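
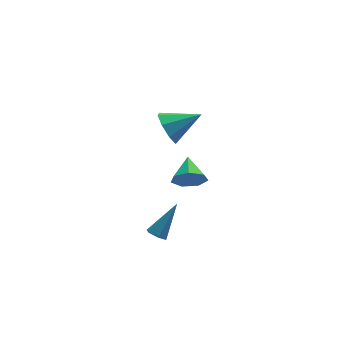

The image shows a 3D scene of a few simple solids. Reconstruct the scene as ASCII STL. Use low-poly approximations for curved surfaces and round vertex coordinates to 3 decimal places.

solid 
facet normal -0.579 -0.343 -0.739
outer loop
vertex -3.044 -0.034 -4.494
vertex -3.425 0.359 -4.378
vertex -3.017 0.465 -4.747
endloop
endfacet
facet normal 0.925 -0.211 -0.317
outer loop
vertex -3.044 -0.034 -4.494
vertex -3.017 0.465 -4.747
vertex -2.235 1.061 -2.862
endloop
endfacet
facet normal -0.580 -0.341 -0.740
outer loop
vertex -3.017 0.465 -4.747
vertex -3.425 0.359 -4.378
vertex -3.398 0.859 -4.63
endloop
endfacet
facet normal 0.570 0.686 -0.453
outer loop
vertex -3.017 0.465 -4.747
vertex -3.398 0.859 -4.63
vertex -2.235 1.061 -2.862
endloop
endfacet
facet normal -0.580 -0.341 -0.740
outer loop
vertex -3.398 0.859 -4.63
vertex -3.425 0.359 -4.378
vertex -3.806 0.753 -4.261
endloop
endfacet
facet normal -0.222 0.974 0.035
outer loop
vertex -3.398 0.859 -4.63
vertex -3.806 0.753 -4.261
vertex -2.235 1.061 -2.862
endloop
endfacet
facet normal -0.580 -0.342 -0.739
outer loop
vertex -3.806 0.753 -4.261
vertex -3.425 0.359 -4.378
vertex -3.833 0.254 -4.009
endloop
endfacet
facet normal -0.658 0.368 0.658
outer loop
vertex -3.806 0.753 -4.261
vertex -3.833 0.254 -4.009
vertex -2.235 1.061 -2.862
endloop
endfacet
facet normal -0.580 -0.343 -0.739
outer loop
vertex -3.833 0.254 -4.009
vertex -3.425 0.359 -4.378
vertex -3.452 -0.14 -4.125
endloop
endfacet
facet normal -0.303 -0.527 0.794
outer loop
vertex -3.833 0.254 -4.009
vertex -3.452 -0.14 -4.125
vertex -2.235 1.061 -2.862
endloop
endfacet
facet normal -0.579 -0.343 -0.739
outer loop
vertex -3.452 -0.14 -4.125
vertex -3.425 0.359 -4.378
vertex -3.044 -0.034 -4.494
endloop
endfacet
facet normal 0.489 -0.817 0.306
outer loop
vertex -3.452 -0.14 -4.125
vertex -3.044 -0.034 -4.494
vertex -2.235 1.061 -2.862
endloop
endfacet
facet normal -0.897 0.065 -0.438
outer loop
vertex -2.145 2.191 1.661
vertex -2.547 1.658 2.405
vertex -2.394 2.631 2.236
endloop
endfacet
facet normal 0.676 0.696 -0.240
outer loop
vertex -2.145 2.191 1.661
vertex -2.394 2.631 2.236
vertex -0.933 1.542 3.195
endloop
endfacet
facet normal -0.896 0.065 -0.438
outer loop
vertex -2.394 2.631 2.236
vertex -2.547 1.658 2.405
vertex -2.733 2.501 2.91
endloop
endfacet
facet normal 0.393 0.846 0.361
outer loop
vertex -2.394 2.631 2.236
vertex -2.733 2.501 2.91
vertex -0.933 1.542 3.195
endloop
endfacet
facet normal -0.896 0.065 -0.438
outer loop
vertex -2.733 2.501 2.91
vertex -2.547 1.658 2.405
vertex -2.963 1.877 3.288
endloop
endfacet
facet normal 0.119 0.482 0.868
outer loop
vertex -2.733 2.501 2.91
vertex -2.963 1.877 3.288
vertex -0.933 1.542 3.195
endloop
endfacet
facet normal -0.897 0.064 -0.438
outer loop
vertex -2.963 1.877 3.288
vertex -2.547 1.658 2.405
vertex -2.949 1.124 3.149
endloop
endfacet
facet normal 0.015 -0.181 0.983
outer loop
vertex -2.963 1.877 3.288
vertex -2.949 1.124 3.149
vertex -0.933 1.542 3.195
endloop
endfacet
facet normal -0.896 0.063 -0.439
outer loop
vertex -2.949 1.124 3.149
vertex -2.547 1.658 2.405
vertex -2.699 0.684 2.575
endloop
endfacet
facet normal 0.142 -0.755 0.640
outer loop
vertex -2.949 1.124 3.149
vertex -2.699 0.684 2.575
vertex -0.933 1.542 3.195
endloop
endfacet
facet normal -0.897 0.064 -0.437
outer loop
vertex -2.699 0.684 2.575
vertex -2.547 1.658 2.405
vertex -2.361 0.815 1.901
endloop
endfacet
facet normal 0.426 -0.904 0.038
outer loop
vertex -2.699 0.684 2.575
vertex -2.361 0.815 1.901
vertex -0.933 1.542 3.195
endloop
endfacet
facet normal -0.896 0.065 -0.439
outer loop
vertex -2.361 0.815 1.901
vertex -2.547 1.658 2.405
vertex -2.131 1.439 1.523
endloop
endfacet
facet normal 0.699 -0.541 -0.468
outer loop
vertex -2.361 0.815 1.901
vertex -2.131 1.439 1.523
vertex -0.933 1.542 3.195
endloop
endfacet
facet normal -0.896 0.064 -0.439
outer loop
vertex -2.131 1.439 1.523
vertex -2.547 1.658 2.405
vertex -2.145 2.191 1.661
endloop
endfacet
facet normal 0.803 0.122 -0.583
outer loop
vertex -2.131 1.439 1.523
vertex -2.145 2.191 1.661
vertex -0.933 1.542 3.195
endloop
endfacet
facet normal -0.177 -0.903 -0.392
outer loop
vertex -0.63 2.085 -1.84
vertex -1.263 2.463 -2.424
vertex -0.341 2.341 -2.559
endloop
endfacet
facet normal 0.887 0.187 0.423
outer loop
vertex -0.63 2.085 -1.84
vertex -0.341 2.341 -2.559
vertex -0.997 3.817 -1.836
endloop
endfacet
facet normal -0.177 -0.903 -0.392
outer loop
vertex -0.341 2.341 -2.559
vertex -1.263 2.463 -2.424
vertex -0.745 2.688 -3.176
endloop
endfacet
facet normal 0.827 0.496 -0.263
outer loop
vertex -0.341 2.341 -2.559
vertex -0.745 2.688 -3.176
vertex -0.997 3.817 -1.836
endloop
endfacet
facet normal -0.177 -0.903 -0.392
outer loop
vertex -0.745 2.688 -3.176
vertex -1.263 2.463 -2.424
vertex -1.54 2.866 -3.227
endloop
endfacet
facet normal 0.211 0.767 -0.606
outer loop
vertex -0.745 2.688 -3.176
vertex -1.54 2.866 -3.227
vertex -0.997 3.817 -1.836
endloop
endfacet
facet normal -0.177 -0.903 -0.392
outer loop
vertex -1.54 2.866 -3.227
vertex -1.263 2.463 -2.424
vertex -2.126 2.74 -2.673
endloop
endfacet
facet normal -0.499 0.794 -0.348
outer loop
vertex -1.54 2.866 -3.227
vertex -2.126 2.74 -2.673
vertex -0.997 3.817 -1.836
endloop
endfacet
facet normal -0.177 -0.903 -0.392
outer loop
vertex -2.126 2.74 -2.673
vertex -1.263 2.463 -2.424
vertex -2.062 2.406 -1.932
endloop
endfacet
facet normal -0.767 0.557 0.318
outer loop
vertex -2.126 2.74 -2.673
vertex -2.062 2.406 -1.932
vertex -0.997 3.817 -1.836
endloop
endfacet
facet normal -0.177 -0.903 -0.392
outer loop
vertex -2.062 2.406 -1.932
vertex -1.263 2.463 -2.424
vertex -1.396 2.114 -1.561
endloop
endfacet
facet normal -0.392 0.235 0.889
outer loop
vertex -2.062 2.406 -1.932
vertex -1.396 2.114 -1.561
vertex -0.997 3.817 -1.836
endloop
endfacet
facet normal -0.177 -0.903 -0.392
outer loop
vertex -1.396 2.114 -1.561
vertex -1.263 2.463 -2.424
vertex -0.63 2.085 -1.84
endloop
endfacet
facet normal 0.344 0.071 0.936
outer loop
vertex -1.396 2.114 -1.561
vertex -0.63 2.085 -1.84
vertex -0.997 3.817 -1.836
endloop
endfacet

endsolid


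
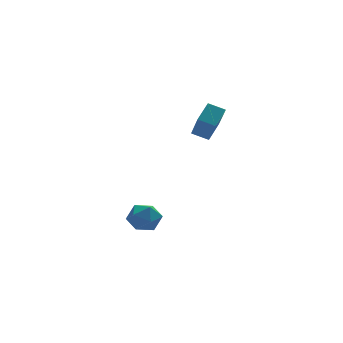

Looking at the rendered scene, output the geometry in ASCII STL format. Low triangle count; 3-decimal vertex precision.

solid 
facet normal 0.106 0.881 0.461
outer loop
vertex -3.709 3.378 -3.905
vertex -4.012 2.971 -3.057
vertex -3.051 2.976 -3.287
endloop
endfacet
facet normal 0.571 0.817 -0.077
outer loop
vertex -3.709 3.378 -3.905
vertex -3.051 2.976 -3.287
vertex -2.969 2.827 -4.26
endloop
endfacet
facet normal 0.202 0.708 -0.677
outer loop
vertex -3.709 3.378 -3.905
vertex -2.969 2.827 -4.26
vertex -3.88 2.731 -4.632
endloop
endfacet
facet normal -0.492 0.704 -0.511
outer loop
vertex -3.709 3.378 -3.905
vertex -3.88 2.731 -4.632
vertex -4.525 2.82 -3.888
endloop
endfacet
facet normal -0.551 0.812 0.193
outer loop
vertex -3.709 3.378 -3.905
vertex -4.525 2.82 -3.888
vertex -4.012 2.971 -3.057
endloop
endfacet
facet normal 0.970 0.238 0.045
outer loop
vertex -2.969 2.827 -4.26
vertex -3.051 2.976 -3.287
vertex -2.815 2.08 -3.632
endloop
endfacet
facet normal 0.217 0.342 0.914
outer loop
vertex -3.051 2.976 -3.287
vertex -4.012 2.971 -3.057
vertex -3.46 2.169 -2.888
endloop
endfacet
facet normal -0.846 0.230 0.481
outer loop
vertex -4.012 2.971 -3.057
vertex -4.525 2.82 -3.888
vertex -4.371 2.073 -3.26
endloop
endfacet
facet normal -0.751 0.055 -0.658
outer loop
vertex -4.525 2.82 -3.888
vertex -3.88 2.731 -4.632
vertex -4.289 1.924 -4.233
endloop
endfacet
facet normal 0.372 0.061 -0.926
outer loop
vertex -3.88 2.731 -4.632
vertex -2.969 2.827 -4.26
vertex -3.328 1.929 -4.463
endloop
endfacet
facet normal 0.492 -0.704 0.511
outer loop
vertex -3.631 1.522 -3.615
vertex -2.815 2.08 -3.632
vertex -3.46 2.169 -2.888
endloop
endfacet
facet normal -0.202 -0.708 0.677
outer loop
vertex -3.631 1.522 -3.615
vertex -3.46 2.169 -2.888
vertex -4.371 2.073 -3.26
endloop
endfacet
facet normal -0.571 -0.817 0.077
outer loop
vertex -3.631 1.522 -3.615
vertex -4.371 2.073 -3.26
vertex -4.289 1.924 -4.233
endloop
endfacet
facet normal -0.106 -0.881 -0.461
outer loop
vertex -3.631 1.522 -3.615
vertex -4.289 1.924 -4.233
vertex -3.328 1.929 -4.463
endloop
endfacet
facet normal 0.551 -0.812 -0.193
outer loop
vertex -3.631 1.522 -3.615
vertex -3.328 1.929 -4.463
vertex -2.815 2.08 -3.632
endloop
endfacet
facet normal 0.751 -0.055 0.658
outer loop
vertex -3.46 2.169 -2.888
vertex -2.815 2.08 -3.632
vertex -3.051 2.976 -3.287
endloop
endfacet
facet normal -0.372 -0.061 0.926
outer loop
vertex -4.371 2.073 -3.26
vertex -3.46 2.169 -2.888
vertex -4.012 2.971 -3.057
endloop
endfacet
facet normal -0.970 -0.238 -0.045
outer loop
vertex -4.289 1.924 -4.233
vertex -4.371 2.073 -3.26
vertex -4.525 2.82 -3.888
endloop
endfacet
facet normal -0.217 -0.342 -0.914
outer loop
vertex -3.328 1.929 -4.463
vertex -4.289 1.924 -4.233
vertex -3.88 2.731 -4.632
endloop
endfacet
facet normal 0.846 -0.230 -0.481
outer loop
vertex -2.815 2.08 -3.632
vertex -3.328 1.929 -4.463
vertex -2.969 2.827 -4.26
endloop
endfacet
facet normal -0.624 -0.591 -0.511
outer loop
vertex -0.33 1.228 2.774
vertex -1.094 1.73 3.126
vertex -0.236 2.424 1.274
endloop
endfacet
facet normal 0.780 -0.512 -0.360
outer loop
vertex 0.594 3.21 1.954
vertex -0.33 1.228 2.774
vertex -0.236 2.424 1.274
endloop
endfacet
facet normal -0.624 -0.591 -0.511
outer loop
vertex -0.236 2.424 1.274
vertex -1.094 1.73 3.126
vertex -1.0 2.926 1.627
endloop
endfacet
facet normal 0.049 0.623 -0.780
outer loop
vertex -1.0 2.926 1.627
vertex 0.594 3.21 1.954
vertex -0.236 2.424 1.274
endloop
endfacet
facet normal -0.050 -0.623 0.781
outer loop
vertex -0.33 1.228 2.774
vertex -0.264 2.516 3.806
vertex -1.094 1.73 3.126
endloop
endfacet
facet normal 0.780 -0.512 -0.360
outer loop
vertex 0.5 2.014 3.453
vertex -0.33 1.228 2.774
vertex 0.594 3.21 1.954
endloop
endfacet
facet normal -0.049 -0.623 0.781
outer loop
vertex 0.5 2.014 3.453
vertex -0.264 2.516 3.806
vertex -0.33 1.228 2.774
endloop
endfacet
facet normal -0.780 0.512 0.360
outer loop
vertex -1.094 1.73 3.126
vertex -0.264 2.516 3.806
vertex -1.0 2.926 1.627
endloop
endfacet
facet normal 0.049 0.623 -0.781
outer loop
vertex -0.17 3.712 2.306
vertex 0.594 3.21 1.954
vertex -1.0 2.926 1.627
endloop
endfacet
facet normal -0.780 0.513 0.360
outer loop
vertex -1.0 2.926 1.627
vertex -0.264 2.516 3.806
vertex -0.17 3.712 2.306
endloop
endfacet
facet normal 0.624 0.591 0.511
outer loop
vertex -0.17 3.712 2.306
vertex 0.5 2.014 3.453
vertex 0.594 3.21 1.954
endloop
endfacet
facet normal 0.624 0.591 0.511
outer loop
vertex -0.264 2.516 3.806
vertex 0.5 2.014 3.453
vertex -0.17 3.712 2.306
endloop
endfacet

endsolid


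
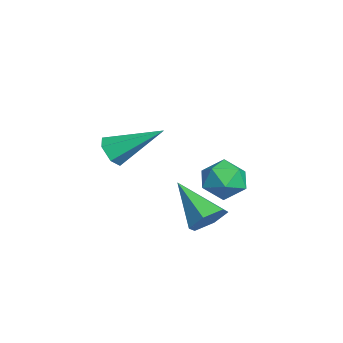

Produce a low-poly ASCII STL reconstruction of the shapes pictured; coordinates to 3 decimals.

solid 
facet normal -0.810 0.465 0.358
outer loop
vertex -0.569 4.678 -3.489
vertex -1.097 3.969 -3.763
vertex -0.723 3.968 -2.916
endloop
endfacet
facet normal -0.227 0.641 0.733
outer loop
vertex -0.569 4.678 -3.489
vertex -0.723 3.968 -2.916
vertex 0.123 4.338 -2.977
endloop
endfacet
facet normal 0.245 0.927 0.284
outer loop
vertex -0.569 4.678 -3.489
vertex 0.123 4.338 -2.977
vertex 0.272 4.569 -3.86
endloop
endfacet
facet normal -0.043 0.928 -0.369
outer loop
vertex -0.569 4.678 -3.489
vertex 0.272 4.569 -3.86
vertex -0.482 4.341 -4.346
endloop
endfacet
facet normal -0.695 0.642 -0.323
outer loop
vertex -0.569 4.678 -3.489
vertex -0.482 4.341 -4.346
vertex -1.097 3.969 -3.763
endloop
endfacet
facet normal 0.054 0.041 0.998
outer loop
vertex 0.123 4.338 -2.977
vertex -0.723 3.968 -2.916
vertex 0.022 3.419 -2.934
endloop
endfacet
facet normal -0.887 -0.244 0.392
outer loop
vertex -0.723 3.968 -2.916
vertex -1.097 3.969 -3.763
vertex -0.732 3.191 -3.42
endloop
endfacet
facet normal -0.701 0.044 -0.712
outer loop
vertex -1.097 3.969 -3.763
vertex -0.482 4.341 -4.346
vertex -0.583 3.422 -4.303
endloop
endfacet
facet normal 0.354 0.506 -0.787
outer loop
vertex -0.482 4.341 -4.346
vertex 0.272 4.569 -3.86
vertex 0.263 3.792 -4.364
endloop
endfacet
facet normal 0.820 0.504 0.270
outer loop
vertex 0.272 4.569 -3.86
vertex 0.123 4.338 -2.977
vertex 0.637 3.791 -3.517
endloop
endfacet
facet normal 0.043 -0.928 0.369
outer loop
vertex 0.109 3.082 -3.791
vertex 0.022 3.419 -2.934
vertex -0.732 3.191 -3.42
endloop
endfacet
facet normal -0.245 -0.927 -0.284
outer loop
vertex 0.109 3.082 -3.791
vertex -0.732 3.191 -3.42
vertex -0.583 3.422 -4.303
endloop
endfacet
facet normal 0.227 -0.641 -0.733
outer loop
vertex 0.109 3.082 -3.791
vertex -0.583 3.422 -4.303
vertex 0.263 3.792 -4.364
endloop
endfacet
facet normal 0.810 -0.465 -0.358
outer loop
vertex 0.109 3.082 -3.791
vertex 0.263 3.792 -4.364
vertex 0.637 3.791 -3.517
endloop
endfacet
facet normal 0.695 -0.642 0.323
outer loop
vertex 0.109 3.082 -3.791
vertex 0.637 3.791 -3.517
vertex 0.022 3.419 -2.934
endloop
endfacet
facet normal -0.354 -0.506 0.787
outer loop
vertex -0.732 3.191 -3.42
vertex 0.022 3.419 -2.934
vertex -0.723 3.968 -2.916
endloop
endfacet
facet normal -0.820 -0.504 -0.270
outer loop
vertex -0.583 3.422 -4.303
vertex -0.732 3.191 -3.42
vertex -1.097 3.969 -3.763
endloop
endfacet
facet normal -0.054 -0.041 -0.998
outer loop
vertex 0.263 3.792 -4.364
vertex -0.583 3.422 -4.303
vertex -0.482 4.341 -4.346
endloop
endfacet
facet normal 0.887 0.244 -0.392
outer loop
vertex 0.637 3.791 -3.517
vertex 0.263 3.792 -4.364
vertex 0.272 4.569 -3.86
endloop
endfacet
facet normal 0.701 -0.044 0.712
outer loop
vertex 0.022 3.419 -2.934
vertex 0.637 3.791 -3.517
vertex 0.123 4.338 -2.977
endloop
endfacet
facet normal 0.686 0.439 -0.580
outer loop
vertex 2.599 2.728 -3.805
vertex 2.026 3.006 -4.273
vertex 2.274 3.433 -3.656
endloop
endfacet
facet normal 0.338 -0.043 0.940
outer loop
vertex 2.599 2.728 -3.805
vertex 2.274 3.433 -3.656
vertex 0.694 2.154 -3.147
endloop
endfacet
facet normal 0.686 0.439 -0.580
outer loop
vertex 2.274 3.433 -3.656
vertex 2.026 3.006 -4.273
vertex 1.701 3.71 -4.124
endloop
endfacet
facet normal -0.281 0.634 0.720
outer loop
vertex 2.274 3.433 -3.656
vertex 1.701 3.71 -4.124
vertex 0.694 2.154 -3.147
endloop
endfacet
facet normal 0.686 0.439 -0.580
outer loop
vertex 1.701 3.71 -4.124
vertex 2.026 3.006 -4.273
vertex 1.453 3.283 -4.741
endloop
endfacet
facet normal -0.847 0.531 -0.027
outer loop
vertex 1.701 3.71 -4.124
vertex 1.453 3.283 -4.741
vertex 0.694 2.154 -3.147
endloop
endfacet
facet normal 0.686 0.438 -0.581
outer loop
vertex 1.453 3.283 -4.741
vertex 2.026 3.006 -4.273
vertex 1.778 2.578 -4.889
endloop
endfacet
facet normal -0.794 -0.249 -0.555
outer loop
vertex 1.453 3.283 -4.741
vertex 1.778 2.578 -4.889
vertex 0.694 2.154 -3.147
endloop
endfacet
facet normal 0.686 0.438 -0.581
outer loop
vertex 1.778 2.578 -4.889
vertex 2.026 3.006 -4.273
vertex 2.351 2.301 -4.421
endloop
endfacet
facet normal -0.175 -0.926 -0.334
outer loop
vertex 1.778 2.578 -4.889
vertex 2.351 2.301 -4.421
vertex 0.694 2.154 -3.147
endloop
endfacet
facet normal 0.687 0.438 -0.580
outer loop
vertex 2.351 2.301 -4.421
vertex 2.026 3.006 -4.273
vertex 2.599 2.728 -3.805
endloop
endfacet
facet normal 0.391 -0.823 0.413
outer loop
vertex 2.351 2.301 -4.421
vertex 2.599 2.728 -3.805
vertex 0.694 2.154 -3.147
endloop
endfacet
facet normal -0.175 -0.837 -0.518
outer loop
vertex 3.182 -0.601 0.044
vertex 2.848 -0.271 -0.376
vertex 3.468 -0.35 -0.458
endloop
endfacet
facet normal 0.889 -0.136 0.438
outer loop
vertex 3.182 -0.601 0.044
vertex 3.468 -0.35 -0.458
vertex 3.192 1.371 0.636
endloop
endfacet
facet normal -0.175 -0.838 -0.516
outer loop
vertex 3.468 -0.35 -0.458
vertex 2.848 -0.271 -0.376
vertex 3.134 -0.021 -0.879
endloop
endfacet
facet normal 0.846 0.376 -0.378
outer loop
vertex 3.468 -0.35 -0.458
vertex 3.134 -0.021 -0.879
vertex 3.192 1.371 0.636
endloop
endfacet
facet normal -0.175 -0.838 -0.516
outer loop
vertex 3.134 -0.021 -0.879
vertex 2.848 -0.271 -0.376
vertex 2.514 0.058 -0.797
endloop
endfacet
facet normal 0.004 0.736 -0.677
outer loop
vertex 3.134 -0.021 -0.879
vertex 2.514 0.058 -0.797
vertex 3.192 1.371 0.636
endloop
endfacet
facet normal -0.175 -0.838 -0.516
outer loop
vertex 2.514 0.058 -0.797
vertex 2.848 -0.271 -0.376
vertex 2.228 -0.192 -0.294
endloop
endfacet
facet normal -0.794 0.586 -0.161
outer loop
vertex 2.514 0.058 -0.797
vertex 2.228 -0.192 -0.294
vertex 3.192 1.371 0.636
endloop
endfacet
facet normal -0.175 -0.839 -0.516
outer loop
vertex 2.228 -0.192 -0.294
vertex 2.848 -0.271 -0.376
vertex 2.563 -0.521 0.127
endloop
endfacet
facet normal -0.752 0.074 0.656
outer loop
vertex 2.228 -0.192 -0.294
vertex 2.563 -0.521 0.127
vertex 3.192 1.371 0.636
endloop
endfacet
facet normal -0.178 -0.837 -0.517
outer loop
vertex 2.563 -0.521 0.127
vertex 2.848 -0.271 -0.376
vertex 3.182 -0.601 0.044
endloop
endfacet
facet normal 0.091 -0.287 0.954
outer loop
vertex 2.563 -0.521 0.127
vertex 3.182 -0.601 0.044
vertex 3.192 1.371 0.636
endloop
endfacet

endsolid


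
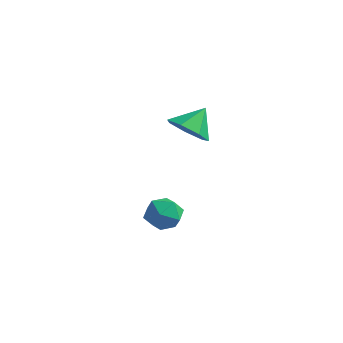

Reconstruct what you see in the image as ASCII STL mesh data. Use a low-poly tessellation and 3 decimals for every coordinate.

solid 
facet normal -0.167 -0.709 -0.685
outer loop
vertex 1.539 3.16 -0.341
vertex 0.593 3.014 0.04
vertex 0.893 3.661 -0.702
endloop
endfacet
facet normal 0.651 0.748 -0.126
outer loop
vertex 1.539 3.16 -0.341
vertex 0.893 3.661 -0.702
vertex 0.827 4.006 1.0
endloop
endfacet
facet normal -0.166 -0.709 -0.685
outer loop
vertex 0.893 3.661 -0.702
vertex 0.593 3.014 0.04
vertex 0.022 3.675 -0.505
endloop
endfacet
facet normal -0.029 0.979 -0.200
outer loop
vertex 0.893 3.661 -0.702
vertex 0.022 3.675 -0.505
vertex 0.827 4.006 1.0
endloop
endfacet
facet normal -0.167 -0.709 -0.685
outer loop
vertex 0.022 3.675 -0.505
vertex 0.593 3.014 0.04
vertex -0.419 3.191 0.103
endloop
endfacet
facet normal -0.619 0.768 0.162
outer loop
vertex 0.022 3.675 -0.505
vertex -0.419 3.191 0.103
vertex 0.827 4.006 1.0
endloop
endfacet
facet normal -0.167 -0.709 -0.685
outer loop
vertex -0.419 3.191 0.103
vertex 0.593 3.014 0.04
vertex -0.098 2.574 0.664
endloop
endfacet
facet normal -0.673 0.274 0.687
outer loop
vertex -0.419 3.191 0.103
vertex -0.098 2.574 0.664
vertex 0.827 4.006 1.0
endloop
endfacet
facet normal -0.168 -0.709 -0.685
outer loop
vertex -0.098 2.574 0.664
vertex 0.593 3.014 0.04
vertex 0.743 2.287 0.755
endloop
endfacet
facet normal -0.151 -0.132 0.980
outer loop
vertex -0.098 2.574 0.664
vertex 0.743 2.287 0.755
vertex 0.827 4.006 1.0
endloop
endfacet
facet normal -0.167 -0.709 -0.686
outer loop
vertex 0.743 2.287 0.755
vertex 0.593 3.014 0.04
vertex 1.472 2.548 0.308
endloop
endfacet
facet normal 0.554 -0.144 0.820
outer loop
vertex 0.743 2.287 0.755
vertex 1.472 2.548 0.308
vertex 0.827 4.006 1.0
endloop
endfacet
facet normal -0.167 -0.709 -0.686
outer loop
vertex 1.472 2.548 0.308
vertex 0.593 3.014 0.04
vertex 1.539 3.16 -0.341
endloop
endfacet
facet normal 0.912 0.248 0.328
outer loop
vertex 1.472 2.548 0.308
vertex 1.539 3.16 -0.341
vertex 0.827 4.006 1.0
endloop
endfacet
facet normal -0.705 0.709 0.024
outer loop
vertex 2.515 -1.279 -1.973
vertex 1.978 -1.827 -1.557
vertex 2.513 -1.311 -1.1
endloop
endfacet
facet normal -0.053 0.998 0.036
outer loop
vertex 2.515 -1.279 -1.973
vertex 2.513 -1.311 -1.1
vertex 3.269 -1.255 -1.534
endloop
endfacet
facet normal 0.295 0.782 -0.549
outer loop
vertex 2.515 -1.279 -1.973
vertex 3.269 -1.255 -1.534
vertex 3.2 -1.737 -2.258
endloop
endfacet
facet normal -0.142 0.361 -0.922
outer loop
vertex 2.515 -1.279 -1.973
vertex 3.2 -1.737 -2.258
vertex 2.402 -2.09 -2.273
endloop
endfacet
facet normal -0.761 0.316 -0.567
outer loop
vertex 2.515 -1.279 -1.973
vertex 2.402 -2.09 -2.273
vertex 1.978 -1.827 -1.557
endloop
endfacet
facet normal 0.293 0.739 0.606
outer loop
vertex 3.269 -1.255 -1.534
vertex 2.513 -1.311 -1.1
vertex 3.198 -1.79 -0.847
endloop
endfacet
facet normal -0.763 0.271 0.587
outer loop
vertex 2.513 -1.311 -1.1
vertex 1.978 -1.827 -1.557
vertex 2.4 -2.143 -0.862
endloop
endfacet
facet normal -0.854 -0.364 -0.372
outer loop
vertex 1.978 -1.827 -1.557
vertex 2.402 -2.09 -2.273
vertex 2.331 -2.625 -1.586
endloop
endfacet
facet normal 0.146 -0.290 -0.946
outer loop
vertex 2.402 -2.09 -2.273
vertex 3.2 -1.737 -2.258
vertex 3.087 -2.569 -2.02
endloop
endfacet
facet normal 0.855 0.391 -0.341
outer loop
vertex 3.2 -1.737 -2.258
vertex 3.269 -1.255 -1.534
vertex 3.622 -2.053 -1.563
endloop
endfacet
facet normal 0.142 -0.361 0.922
outer loop
vertex 3.085 -2.601 -1.147
vertex 3.198 -1.79 -0.847
vertex 2.4 -2.143 -0.862
endloop
endfacet
facet normal -0.295 -0.782 0.549
outer loop
vertex 3.085 -2.601 -1.147
vertex 2.4 -2.143 -0.862
vertex 2.331 -2.625 -1.586
endloop
endfacet
facet normal 0.053 -0.998 -0.036
outer loop
vertex 3.085 -2.601 -1.147
vertex 2.331 -2.625 -1.586
vertex 3.087 -2.569 -2.02
endloop
endfacet
facet normal 0.705 -0.709 -0.024
outer loop
vertex 3.085 -2.601 -1.147
vertex 3.087 -2.569 -2.02
vertex 3.622 -2.053 -1.563
endloop
endfacet
facet normal 0.761 -0.316 0.567
outer loop
vertex 3.085 -2.601 -1.147
vertex 3.622 -2.053 -1.563
vertex 3.198 -1.79 -0.847
endloop
endfacet
facet normal -0.146 0.290 0.946
outer loop
vertex 2.4 -2.143 -0.862
vertex 3.198 -1.79 -0.847
vertex 2.513 -1.311 -1.1
endloop
endfacet
facet normal -0.855 -0.391 0.341
outer loop
vertex 2.331 -2.625 -1.586
vertex 2.4 -2.143 -0.862
vertex 1.978 -1.827 -1.557
endloop
endfacet
facet normal -0.293 -0.739 -0.606
outer loop
vertex 3.087 -2.569 -2.02
vertex 2.331 -2.625 -1.586
vertex 2.402 -2.09 -2.273
endloop
endfacet
facet normal 0.763 -0.271 -0.587
outer loop
vertex 3.622 -2.053 -1.563
vertex 3.087 -2.569 -2.02
vertex 3.2 -1.737 -2.258
endloop
endfacet
facet normal 0.854 0.364 0.372
outer loop
vertex 3.198 -1.79 -0.847
vertex 3.622 -2.053 -1.563
vertex 3.269 -1.255 -1.534
endloop
endfacet

endsolid


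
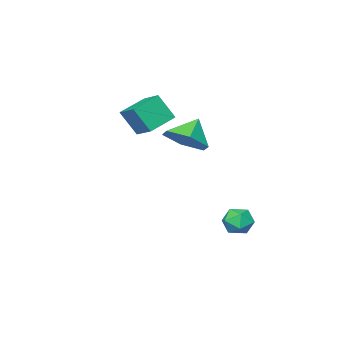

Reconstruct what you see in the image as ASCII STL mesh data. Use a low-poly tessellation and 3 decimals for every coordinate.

solid 
facet normal -0.841 0.482 0.246
outer loop
vertex -2.832 1.203 -1.862
vertex -3.213 0.662 -2.105
vertex -3.009 0.674 -1.431
endloop
endfacet
facet normal -0.308 0.661 0.685
outer loop
vertex -2.832 1.203 -1.862
vertex -3.009 0.674 -1.431
vertex -2.361 0.948 -1.404
endloop
endfacet
facet normal 0.222 0.931 0.290
outer loop
vertex -2.832 1.203 -1.862
vertex -2.361 0.948 -1.404
vertex -2.164 1.106 -2.062
endloop
endfacet
facet normal 0.015 0.919 -0.394
outer loop
vertex -2.832 1.203 -1.862
vertex -2.164 1.106 -2.062
vertex -2.69 0.929 -2.495
endloop
endfacet
facet normal -0.641 0.641 -0.421
outer loop
vertex -2.832 1.203 -1.862
vertex -2.69 0.929 -2.495
vertex -3.213 0.662 -2.105
endloop
endfacet
facet normal -0.069 0.064 0.996
outer loop
vertex -2.361 0.948 -1.404
vertex -3.009 0.674 -1.431
vertex -2.45 0.251 -1.365
endloop
endfacet
facet normal -0.931 -0.226 0.286
outer loop
vertex -3.009 0.674 -1.431
vertex -3.213 0.662 -2.105
vertex -2.976 0.074 -1.798
endloop
endfacet
facet normal -0.608 0.033 -0.793
outer loop
vertex -3.213 0.662 -2.105
vertex -2.69 0.929 -2.495
vertex -2.779 0.232 -2.456
endloop
endfacet
facet normal 0.454 0.483 -0.749
outer loop
vertex -2.69 0.929 -2.495
vertex -2.164 1.106 -2.062
vertex -2.131 0.506 -2.429
endloop
endfacet
facet normal 0.787 0.503 0.357
outer loop
vertex -2.164 1.106 -2.062
vertex -2.361 0.948 -1.404
vertex -1.927 0.518 -1.755
endloop
endfacet
facet normal -0.015 -0.919 0.394
outer loop
vertex -2.308 -0.023 -1.998
vertex -2.45 0.251 -1.365
vertex -2.976 0.074 -1.798
endloop
endfacet
facet normal -0.222 -0.931 -0.290
outer loop
vertex -2.308 -0.023 -1.998
vertex -2.976 0.074 -1.798
vertex -2.779 0.232 -2.456
endloop
endfacet
facet normal 0.308 -0.661 -0.685
outer loop
vertex -2.308 -0.023 -1.998
vertex -2.779 0.232 -2.456
vertex -2.131 0.506 -2.429
endloop
endfacet
facet normal 0.841 -0.482 -0.246
outer loop
vertex -2.308 -0.023 -1.998
vertex -2.131 0.506 -2.429
vertex -1.927 0.518 -1.755
endloop
endfacet
facet normal 0.641 -0.641 0.421
outer loop
vertex -2.308 -0.023 -1.998
vertex -1.927 0.518 -1.755
vertex -2.45 0.251 -1.365
endloop
endfacet
facet normal -0.454 -0.483 0.749
outer loop
vertex -2.976 0.074 -1.798
vertex -2.45 0.251 -1.365
vertex -3.009 0.674 -1.431
endloop
endfacet
facet normal -0.787 -0.503 -0.357
outer loop
vertex -2.779 0.232 -2.456
vertex -2.976 0.074 -1.798
vertex -3.213 0.662 -2.105
endloop
endfacet
facet normal 0.069 -0.064 -0.996
outer loop
vertex -2.131 0.506 -2.429
vertex -2.779 0.232 -2.456
vertex -2.69 0.929 -2.495
endloop
endfacet
facet normal 0.931 0.226 -0.286
outer loop
vertex -1.927 0.518 -1.755
vertex -2.131 0.506 -2.429
vertex -2.164 1.106 -2.062
endloop
endfacet
facet normal 0.608 -0.033 0.793
outer loop
vertex -2.45 0.251 -1.365
vertex -1.927 0.518 -1.755
vertex -2.361 0.948 -1.404
endloop
endfacet
facet normal -0.304 0.418 -0.856
outer loop
vertex -2.369 -2.669 2.725
vertex -1.076 -2.651 2.274
vertex -2.5 -3.605 2.314
endloop
endfacet
facet normal -0.944 -0.013 0.330
outer loop
vertex -2.104 -4.149 3.426
vertex -2.369 -2.669 2.725
vertex -2.5 -3.605 2.314
endloop
endfacet
facet normal -0.304 0.418 -0.856
outer loop
vertex -2.5 -3.605 2.314
vertex -1.076 -2.651 2.274
vertex -1.206 -3.587 1.863
endloop
endfacet
facet normal -0.127 -0.908 -0.399
outer loop
vertex -1.206 -3.587 1.863
vertex -2.104 -4.149 3.426
vertex -2.5 -3.605 2.314
endloop
endfacet
facet normal 0.127 0.908 0.399
outer loop
vertex -2.369 -2.669 2.725
vertex -0.68 -3.195 3.386
vertex -1.076 -2.651 2.274
endloop
endfacet
facet normal -0.944 -0.013 0.329
outer loop
vertex -1.974 -3.213 3.837
vertex -2.369 -2.669 2.725
vertex -2.104 -4.149 3.426
endloop
endfacet
facet normal 0.127 0.908 0.399
outer loop
vertex -1.974 -3.213 3.837
vertex -0.68 -3.195 3.386
vertex -2.369 -2.669 2.725
endloop
endfacet
facet normal 0.944 0.014 -0.330
outer loop
vertex -1.076 -2.651 2.274
vertex -0.68 -3.195 3.386
vertex -1.206 -3.587 1.863
endloop
endfacet
facet normal -0.127 -0.908 -0.399
outer loop
vertex -0.811 -4.131 2.975
vertex -2.104 -4.149 3.426
vertex -1.206 -3.587 1.863
endloop
endfacet
facet normal 0.944 0.012 -0.329
outer loop
vertex -1.206 -3.587 1.863
vertex -0.68 -3.195 3.386
vertex -0.811 -4.131 2.975
endloop
endfacet
facet normal 0.304 -0.418 0.856
outer loop
vertex -0.811 -4.131 2.975
vertex -1.974 -3.213 3.837
vertex -2.104 -4.149 3.426
endloop
endfacet
facet normal 0.304 -0.418 0.856
outer loop
vertex -0.68 -3.195 3.386
vertex -1.974 -3.213 3.837
vertex -0.811 -4.131 2.975
endloop
endfacet
facet normal 0.644 0.082 -0.761
outer loop
vertex 0.656 0.111 3.345
vertex -0.087 0.309 2.737
vertex 0.372 1.038 3.204
endloop
endfacet
facet normal 0.203 0.208 0.957
outer loop
vertex 0.656 0.111 3.345
vertex 0.372 1.038 3.204
vertex -0.853 0.211 3.643
endloop
endfacet
facet normal 0.644 0.082 -0.761
outer loop
vertex 0.372 1.038 3.204
vertex -0.087 0.309 2.737
vertex -0.371 1.236 2.596
endloop
endfacet
facet normal -0.290 0.747 0.598
outer loop
vertex 0.372 1.038 3.204
vertex -0.371 1.236 2.596
vertex -0.853 0.211 3.643
endloop
endfacet
facet normal 0.643 0.081 -0.761
outer loop
vertex -0.371 1.236 2.596
vertex -0.087 0.309 2.737
vertex -0.83 0.506 2.13
endloop
endfacet
facet normal -0.867 0.492 0.083
outer loop
vertex -0.371 1.236 2.596
vertex -0.83 0.506 2.13
vertex -0.853 0.211 3.643
endloop
endfacet
facet normal 0.643 0.082 -0.761
outer loop
vertex -0.83 0.506 2.13
vertex -0.087 0.309 2.737
vertex -0.545 -0.421 2.271
endloop
endfacet
facet normal -0.950 -0.303 -0.074
outer loop
vertex -0.83 0.506 2.13
vertex -0.545 -0.421 2.271
vertex -0.853 0.211 3.643
endloop
endfacet
facet normal 0.645 0.081 -0.760
outer loop
vertex -0.545 -0.421 2.271
vertex -0.087 0.309 2.737
vertex 0.197 -0.619 2.879
endloop
endfacet
facet normal -0.458 -0.842 0.285
outer loop
vertex -0.545 -0.421 2.271
vertex 0.197 -0.619 2.879
vertex -0.853 0.211 3.643
endloop
endfacet
facet normal 0.644 0.081 -0.761
outer loop
vertex 0.197 -0.619 2.879
vertex -0.087 0.309 2.737
vertex 0.656 0.111 3.345
endloop
endfacet
facet normal 0.119 -0.586 0.801
outer loop
vertex 0.197 -0.619 2.879
vertex 0.656 0.111 3.345
vertex -0.853 0.211 3.643
endloop
endfacet

endsolid


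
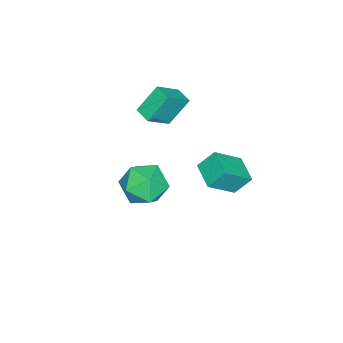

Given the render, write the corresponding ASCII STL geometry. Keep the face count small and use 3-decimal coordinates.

solid 
facet normal -0.183 0.715 0.675
outer loop
vertex 3.175 -0.972 2.289
vertex 2.667 -1.743 2.968
vertex 3.792 -1.546 3.065
endloop
endfacet
facet normal 0.412 0.858 0.307
outer loop
vertex 3.175 -0.972 2.289
vertex 3.792 -1.546 3.065
vertex 4.213 -1.372 2.014
endloop
endfacet
facet normal 0.241 0.891 -0.385
outer loop
vertex 3.175 -0.972 2.289
vertex 4.213 -1.372 2.014
vertex 3.349 -1.461 1.267
endloop
endfacet
facet normal -0.459 0.769 -0.446
outer loop
vertex 3.175 -0.972 2.289
vertex 3.349 -1.461 1.267
vertex 2.393 -1.69 1.856
endloop
endfacet
facet normal -0.722 0.660 0.209
outer loop
vertex 3.175 -0.972 2.289
vertex 2.393 -1.69 1.856
vertex 2.667 -1.743 2.968
endloop
endfacet
facet normal 0.863 0.313 0.397
outer loop
vertex 4.213 -1.372 2.014
vertex 3.792 -1.546 3.065
vertex 4.347 -2.39 2.524
endloop
endfacet
facet normal -0.100 0.082 0.992
outer loop
vertex 3.792 -1.546 3.065
vertex 2.667 -1.743 2.968
vertex 3.391 -2.619 3.113
endloop
endfacet
facet normal -0.971 -0.008 0.239
outer loop
vertex 2.667 -1.743 2.968
vertex 2.393 -1.69 1.856
vertex 2.527 -2.708 2.366
endloop
endfacet
facet normal -0.546 0.167 -0.821
outer loop
vertex 2.393 -1.69 1.856
vertex 3.349 -1.461 1.267
vertex 2.948 -2.534 1.315
endloop
endfacet
facet normal 0.587 0.366 -0.722
outer loop
vertex 3.349 -1.461 1.267
vertex 4.213 -1.372 2.014
vertex 4.073 -2.337 1.412
endloop
endfacet
facet normal 0.459 -0.769 0.446
outer loop
vertex 3.565 -3.108 2.091
vertex 4.347 -2.39 2.524
vertex 3.391 -2.619 3.113
endloop
endfacet
facet normal -0.241 -0.891 0.385
outer loop
vertex 3.565 -3.108 2.091
vertex 3.391 -2.619 3.113
vertex 2.527 -2.708 2.366
endloop
endfacet
facet normal -0.412 -0.858 -0.307
outer loop
vertex 3.565 -3.108 2.091
vertex 2.527 -2.708 2.366
vertex 2.948 -2.534 1.315
endloop
endfacet
facet normal 0.183 -0.715 -0.675
outer loop
vertex 3.565 -3.108 2.091
vertex 2.948 -2.534 1.315
vertex 4.073 -2.337 1.412
endloop
endfacet
facet normal 0.722 -0.660 -0.209
outer loop
vertex 3.565 -3.108 2.091
vertex 4.073 -2.337 1.412
vertex 4.347 -2.39 2.524
endloop
endfacet
facet normal 0.546 -0.167 0.821
outer loop
vertex 3.391 -2.619 3.113
vertex 4.347 -2.39 2.524
vertex 3.792 -1.546 3.065
endloop
endfacet
facet normal -0.587 -0.366 0.722
outer loop
vertex 2.527 -2.708 2.366
vertex 3.391 -2.619 3.113
vertex 2.667 -1.743 2.968
endloop
endfacet
facet normal -0.863 -0.313 -0.397
outer loop
vertex 2.948 -2.534 1.315
vertex 2.527 -2.708 2.366
vertex 2.393 -1.69 1.856
endloop
endfacet
facet normal 0.100 -0.082 -0.992
outer loop
vertex 4.073 -2.337 1.412
vertex 2.948 -2.534 1.315
vertex 3.349 -1.461 1.267
endloop
endfacet
facet normal 0.971 0.008 -0.239
outer loop
vertex 4.347 -2.39 2.524
vertex 4.073 -2.337 1.412
vertex 4.213 -1.372 2.014
endloop
endfacet
facet normal -0.714 -0.676 0.185
outer loop
vertex -1.27 -0.846 0.661
vertex -2.327 -0.026 -0.42
vertex -0.883 -1.493 -0.207
endloop
endfacet
facet normal 0.615 -0.476 0.629
outer loop
vertex 0.087 -0.574 -0.46
vertex -1.27 -0.846 0.661
vertex -0.883 -1.493 -0.207
endloop
endfacet
facet normal -0.714 -0.675 0.186
outer loop
vertex -0.883 -1.493 -0.207
vertex -2.327 -0.026 -0.42
vertex -1.941 -0.673 -1.288
endloop
endfacet
facet normal 0.336 -0.563 -0.755
outer loop
vertex -1.941 -0.673 -1.288
vertex 0.087 -0.574 -0.46
vertex -0.883 -1.493 -0.207
endloop
endfacet
facet normal -0.336 0.563 0.755
outer loop
vertex -1.27 -0.846 0.661
vertex -1.357 0.893 -0.673
vertex -2.327 -0.026 -0.42
endloop
endfacet
facet normal 0.615 -0.476 0.629
outer loop
vertex -0.299 0.073 0.408
vertex -1.27 -0.846 0.661
vertex 0.087 -0.574 -0.46
endloop
endfacet
facet normal -0.336 0.563 0.755
outer loop
vertex -0.299 0.073 0.408
vertex -1.357 0.893 -0.673
vertex -1.27 -0.846 0.661
endloop
endfacet
facet normal -0.615 0.476 -0.628
outer loop
vertex -2.327 -0.026 -0.42
vertex -1.357 0.893 -0.673
vertex -1.941 -0.673 -1.288
endloop
endfacet
facet normal 0.336 -0.563 -0.755
outer loop
vertex -0.97 0.246 -1.541
vertex 0.087 -0.574 -0.46
vertex -1.941 -0.673 -1.288
endloop
endfacet
facet normal -0.615 0.476 -0.629
outer loop
vertex -1.941 -0.673 -1.288
vertex -1.357 0.893 -0.673
vertex -0.97 0.246 -1.541
endloop
endfacet
facet normal 0.714 0.675 -0.186
outer loop
vertex -0.97 0.246 -1.541
vertex -0.299 0.073 0.408
vertex 0.087 -0.574 -0.46
endloop
endfacet
facet normal 0.713 0.676 -0.186
outer loop
vertex -1.357 0.893 -0.673
vertex -0.299 0.073 0.408
vertex -0.97 0.246 -1.541
endloop
endfacet
facet normal -0.523 -0.844 0.121
outer loop
vertex -0.942 -4.381 2.561
vertex -1.688 -3.742 3.799
vertex -2.007 -3.852 1.646
endloop
endfacet
facet normal 0.472 -0.405 -0.783
outer loop
vertex -1.552 -3.118 1.541
vertex -0.942 -4.381 2.561
vertex -2.007 -3.852 1.646
endloop
endfacet
facet normal -0.523 -0.844 0.121
outer loop
vertex -2.007 -3.852 1.646
vertex -1.688 -3.742 3.799
vertex -2.753 -3.213 2.884
endloop
endfacet
facet normal -0.710 0.353 -0.610
outer loop
vertex -2.753 -3.213 2.884
vertex -1.552 -3.118 1.541
vertex -2.007 -3.852 1.646
endloop
endfacet
facet normal 0.710 -0.353 0.610
outer loop
vertex -0.942 -4.381 2.561
vertex -1.233 -3.008 3.694
vertex -1.688 -3.742 3.799
endloop
endfacet
facet normal 0.472 -0.405 -0.783
outer loop
vertex -0.487 -3.647 2.456
vertex -0.942 -4.381 2.561
vertex -1.552 -3.118 1.541
endloop
endfacet
facet normal 0.710 -0.353 0.610
outer loop
vertex -0.487 -3.647 2.456
vertex -1.233 -3.008 3.694
vertex -0.942 -4.381 2.561
endloop
endfacet
facet normal -0.472 0.405 0.783
outer loop
vertex -1.688 -3.742 3.799
vertex -1.233 -3.008 3.694
vertex -2.753 -3.213 2.884
endloop
endfacet
facet normal -0.710 0.353 -0.610
outer loop
vertex -2.298 -2.479 2.779
vertex -1.552 -3.118 1.541
vertex -2.753 -3.213 2.884
endloop
endfacet
facet normal -0.472 0.405 0.783
outer loop
vertex -2.753 -3.213 2.884
vertex -1.233 -3.008 3.694
vertex -2.298 -2.479 2.779
endloop
endfacet
facet normal 0.523 0.844 -0.121
outer loop
vertex -2.298 -2.479 2.779
vertex -0.487 -3.647 2.456
vertex -1.552 -3.118 1.541
endloop
endfacet
facet normal 0.523 0.844 -0.121
outer loop
vertex -1.233 -3.008 3.694
vertex -0.487 -3.647 2.456
vertex -2.298 -2.479 2.779
endloop
endfacet

endsolid


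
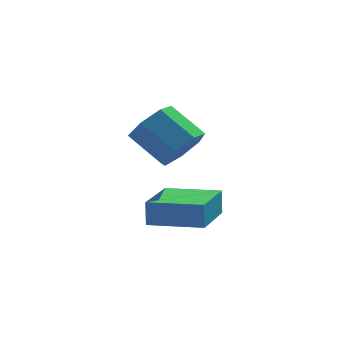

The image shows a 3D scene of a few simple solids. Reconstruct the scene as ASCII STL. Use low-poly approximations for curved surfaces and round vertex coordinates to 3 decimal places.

solid 
facet normal 0.618 -0.542 -0.569
outer loop
vertex -2.651 -0.779 2.013
vertex -2.924 -0.31 1.27
vertex -2.23 -0.122 1.844
endloop
endfacet
facet normal 0.584 -0.170 0.794
outer loop
vertex -2.651 -0.779 2.013
vertex -2.23 -0.122 1.844
vertex -3.583 0.041 2.873
endloop
endfacet
facet normal 0.584 -0.169 0.794
outer loop
vertex -3.583 0.041 2.873
vertex -2.23 -0.122 1.844
vertex -3.162 0.698 2.703
endloop
endfacet
facet normal -0.617 0.543 0.569
outer loop
vertex -3.583 0.041 2.873
vertex -3.162 0.698 2.703
vertex -3.856 0.51 2.13
endloop
endfacet
facet normal 0.617 -0.544 -0.569
outer loop
vertex -2.23 -0.122 1.844
vertex -2.924 -0.31 1.27
vertex -2.331 0.393 1.242
endloop
endfacet
facet normal 0.776 0.537 0.329
outer loop
vertex -2.23 -0.122 1.844
vertex -2.331 0.393 1.242
vertex -3.162 0.698 2.703
endloop
endfacet
facet normal 0.777 0.537 0.330
outer loop
vertex -3.162 0.698 2.703
vertex -2.331 0.393 1.242
vertex -3.263 1.213 2.102
endloop
endfacet
facet normal -0.617 0.543 0.569
outer loop
vertex -3.162 0.698 2.703
vertex -3.263 1.213 2.102
vertex -3.856 0.51 2.13
endloop
endfacet
facet normal 0.617 -0.543 -0.570
outer loop
vertex -2.331 0.393 1.242
vertex -2.924 -0.31 1.27
vertex -2.879 0.379 0.662
endloop
endfacet
facet normal 0.385 0.840 -0.384
outer loop
vertex -2.331 0.393 1.242
vertex -2.879 0.379 0.662
vertex -3.263 1.213 2.102
endloop
endfacet
facet normal 0.384 0.840 -0.384
outer loop
vertex -3.263 1.213 2.102
vertex -2.879 0.379 0.662
vertex -3.812 1.199 1.522
endloop
endfacet
facet normal -0.616 0.543 0.570
outer loop
vertex -3.263 1.213 2.102
vertex -3.812 1.199 1.522
vertex -3.856 0.51 2.13
endloop
endfacet
facet normal 0.617 -0.543 -0.569
outer loop
vertex -2.879 0.379 0.662
vertex -2.924 -0.31 1.27
vertex -3.461 -0.154 0.539
endloop
endfacet
facet normal -0.296 0.510 -0.808
outer loop
vertex -2.879 0.379 0.662
vertex -3.461 -0.154 0.539
vertex -3.812 1.199 1.522
endloop
endfacet
facet normal -0.297 0.510 -0.808
outer loop
vertex -3.812 1.199 1.522
vertex -3.461 -0.154 0.539
vertex -4.393 0.666 1.399
endloop
endfacet
facet normal -0.618 0.542 0.570
outer loop
vertex -3.812 1.199 1.522
vertex -4.393 0.666 1.399
vertex -3.856 0.51 2.13
endloop
endfacet
facet normal 0.617 -0.543 -0.569
outer loop
vertex -3.461 -0.154 0.539
vertex -2.924 -0.31 1.27
vertex -3.638 -0.804 0.967
endloop
endfacet
facet normal -0.755 -0.205 -0.623
outer loop
vertex -3.461 -0.154 0.539
vertex -3.638 -0.804 0.967
vertex -4.393 0.666 1.399
endloop
endfacet
facet normal -0.755 -0.205 -0.623
outer loop
vertex -4.393 0.666 1.399
vertex -3.638 -0.804 0.967
vertex -4.57 0.015 1.827
endloop
endfacet
facet normal -0.618 0.542 0.569
outer loop
vertex -4.393 0.666 1.399
vertex -4.57 0.015 1.827
vertex -3.856 0.51 2.13
endloop
endfacet
facet normal 0.617 -0.543 -0.569
outer loop
vertex -3.638 -0.804 0.967
vertex -2.924 -0.31 1.27
vertex -3.278 -1.082 1.623
endloop
endfacet
facet normal -0.644 -0.764 0.030
outer loop
vertex -3.638 -0.804 0.967
vertex -3.278 -1.082 1.623
vertex -4.57 0.015 1.827
endloop
endfacet
facet normal -0.644 -0.764 0.030
outer loop
vertex -4.57 0.015 1.827
vertex -3.278 -1.082 1.623
vertex -4.21 -0.263 2.483
endloop
endfacet
facet normal -0.618 0.543 0.569
outer loop
vertex -4.57 0.015 1.827
vertex -4.21 -0.263 2.483
vertex -3.856 0.51 2.13
endloop
endfacet
facet normal 0.617 -0.543 -0.570
outer loop
vertex -3.278 -1.082 1.623
vertex -2.924 -0.31 1.27
vertex -2.651 -0.779 2.013
endloop
endfacet
facet normal -0.049 -0.749 0.661
outer loop
vertex -3.278 -1.082 1.623
vertex -2.651 -0.779 2.013
vertex -4.21 -0.263 2.483
endloop
endfacet
facet normal -0.048 -0.749 0.661
outer loop
vertex -4.21 -0.263 2.483
vertex -2.651 -0.779 2.013
vertex -3.583 0.041 2.873
endloop
endfacet
facet normal -0.617 0.543 0.569
outer loop
vertex -4.21 -0.263 2.483
vertex -3.583 0.041 2.873
vertex -3.856 0.51 2.13
endloop
endfacet
facet normal -0.922 0.378 -0.078
outer loop
vertex -4.36 -2.944 0.491
vertex -3.576 -1.12 0.069
vertex -4.367 -3.135 -0.348
endloop
endfacet
facet normal -0.386 -0.899 0.208
outer loop
vertex -2.744 -3.8 -0.209
vertex -4.36 -2.944 0.491
vertex -4.367 -3.135 -0.348
endloop
endfacet
facet normal -0.922 0.378 -0.078
outer loop
vertex -4.367 -3.135 -0.348
vertex -3.576 -1.12 0.069
vertex -3.583 -1.311 -0.77
endloop
endfacet
facet normal -0.008 -0.222 -0.975
outer loop
vertex -3.583 -1.311 -0.77
vertex -2.744 -3.8 -0.209
vertex -4.367 -3.135 -0.348
endloop
endfacet
facet normal 0.008 0.222 0.975
outer loop
vertex -4.36 -2.944 0.491
vertex -1.953 -1.785 0.208
vertex -3.576 -1.12 0.069
endloop
endfacet
facet normal -0.386 -0.899 0.208
outer loop
vertex -2.737 -3.609 0.63
vertex -4.36 -2.944 0.491
vertex -2.744 -3.8 -0.209
endloop
endfacet
facet normal 0.008 0.222 0.975
outer loop
vertex -2.737 -3.609 0.63
vertex -1.953 -1.785 0.208
vertex -4.36 -2.944 0.491
endloop
endfacet
facet normal 0.386 0.899 -0.208
outer loop
vertex -3.576 -1.12 0.069
vertex -1.953 -1.785 0.208
vertex -3.583 -1.311 -0.77
endloop
endfacet
facet normal -0.008 -0.222 -0.975
outer loop
vertex -1.96 -1.976 -0.631
vertex -2.744 -3.8 -0.209
vertex -3.583 -1.311 -0.77
endloop
endfacet
facet normal 0.386 0.899 -0.208
outer loop
vertex -3.583 -1.311 -0.77
vertex -1.953 -1.785 0.208
vertex -1.96 -1.976 -0.631
endloop
endfacet
facet normal 0.922 -0.378 0.078
outer loop
vertex -1.96 -1.976 -0.631
vertex -2.737 -3.609 0.63
vertex -2.744 -3.8 -0.209
endloop
endfacet
facet normal 0.922 -0.378 0.078
outer loop
vertex -1.953 -1.785 0.208
vertex -2.737 -3.609 0.63
vertex -1.96 -1.976 -0.631
endloop
endfacet

endsolid


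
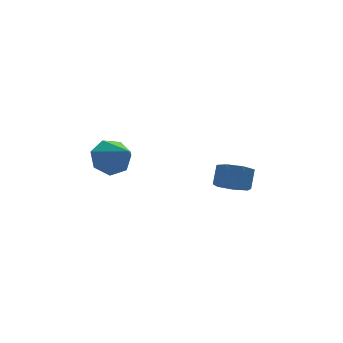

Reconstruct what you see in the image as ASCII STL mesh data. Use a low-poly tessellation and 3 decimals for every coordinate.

solid 
facet normal -0.059 0.791 -0.608
outer loop
vertex -0.902 0.757 1.386
vertex -1.882 0.785 1.518
vertex -1.175 1.24 2.041
endloop
endfacet
facet normal 0.895 -0.089 0.438
outer loop
vertex -0.902 0.757 1.386
vertex -1.175 1.24 2.041
vertex -1.758 -0.885 2.802
endloop
endfacet
facet normal -0.059 0.791 -0.608
outer loop
vertex -1.175 1.24 2.041
vertex -1.882 0.785 1.518
vertex -1.982 1.381 2.303
endloop
endfacet
facet normal 0.337 0.234 0.912
outer loop
vertex -1.175 1.24 2.041
vertex -1.982 1.381 2.303
vertex -1.758 -0.885 2.802
endloop
endfacet
facet normal -0.060 0.791 -0.608
outer loop
vertex -1.982 1.381 2.303
vertex -1.882 0.785 1.518
vertex -2.713 1.073 1.974
endloop
endfacet
facet normal -0.457 0.148 0.877
outer loop
vertex -1.982 1.381 2.303
vertex -2.713 1.073 1.974
vertex -1.758 -0.885 2.802
endloop
endfacet
facet normal -0.059 0.792 -0.607
outer loop
vertex -2.713 1.073 1.974
vertex -1.882 0.785 1.518
vertex -2.819 0.549 1.301
endloop
endfacet
facet normal -0.890 -0.282 0.360
outer loop
vertex -2.713 1.073 1.974
vertex -2.819 0.549 1.301
vertex -1.758 -0.885 2.802
endloop
endfacet
facet normal -0.058 0.791 -0.609
outer loop
vertex -2.819 0.549 1.301
vertex -1.882 0.785 1.518
vertex -2.219 0.202 0.793
endloop
endfacet
facet normal -0.635 -0.731 -0.250
outer loop
vertex -2.819 0.549 1.301
vertex -2.219 0.202 0.793
vertex -1.758 -0.885 2.802
endloop
endfacet
facet normal -0.060 0.791 -0.608
outer loop
vertex -2.219 0.202 0.793
vertex -1.882 0.785 1.518
vertex -1.366 0.295 0.83
endloop
endfacet
facet normal 0.115 -0.862 -0.493
outer loop
vertex -2.219 0.202 0.793
vertex -1.366 0.295 0.83
vertex -1.758 -0.885 2.802
endloop
endfacet
facet normal -0.059 0.792 -0.608
outer loop
vertex -1.366 0.295 0.83
vertex -1.882 0.785 1.518
vertex -0.902 0.757 1.386
endloop
endfacet
facet normal 0.796 -0.576 -0.186
outer loop
vertex -1.366 0.295 0.83
vertex -0.902 0.757 1.386
vertex -1.758 -0.885 2.802
endloop
endfacet
facet normal -0.455 -0.509 -0.730
outer loop
vertex 3.903 -1.477 -0.997
vertex 3.302 -0.838 -1.068
vertex 4.07 -0.919 -1.49
endloop
endfacet
facet normal 0.863 -0.454 -0.221
outer loop
vertex 3.903 -1.477 -0.997
vertex 4.07 -0.919 -1.49
vertex 4.399 -0.921 -0.201
endloop
endfacet
facet normal 0.863 -0.454 -0.221
outer loop
vertex 4.399 -0.921 -0.201
vertex 4.07 -0.919 -1.49
vertex 4.566 -0.363 -0.695
endloop
endfacet
facet normal 0.456 0.510 0.730
outer loop
vertex 4.399 -0.921 -0.201
vertex 4.566 -0.363 -0.695
vertex 3.798 -0.282 -0.272
endloop
endfacet
facet normal -0.455 -0.510 -0.730
outer loop
vertex 4.07 -0.919 -1.49
vertex 3.302 -0.838 -1.068
vertex 3.658 -0.3 -1.666
endloop
endfacet
facet normal 0.709 0.289 -0.644
outer loop
vertex 4.07 -0.919 -1.49
vertex 3.658 -0.3 -1.666
vertex 4.566 -0.363 -0.695
endloop
endfacet
facet normal 0.709 0.288 -0.644
outer loop
vertex 4.566 -0.363 -0.695
vertex 3.658 -0.3 -1.666
vertex 4.155 0.256 -0.87
endloop
endfacet
facet normal 0.456 0.509 0.730
outer loop
vertex 4.566 -0.363 -0.695
vertex 4.155 0.256 -0.87
vertex 3.798 -0.282 -0.272
endloop
endfacet
facet normal -0.456 -0.510 -0.730
outer loop
vertex 3.658 -0.3 -1.666
vertex 3.302 -0.838 -1.068
vertex 2.978 -0.086 -1.391
endloop
endfacet
facet normal 0.021 0.813 -0.581
outer loop
vertex 3.658 -0.3 -1.666
vertex 2.978 -0.086 -1.391
vertex 4.155 0.256 -0.87
endloop
endfacet
facet normal 0.021 0.813 -0.581
outer loop
vertex 4.155 0.256 -0.87
vertex 2.978 -0.086 -1.391
vertex 3.475 0.47 -0.595
endloop
endfacet
facet normal 0.456 0.509 0.730
outer loop
vertex 4.155 0.256 -0.87
vertex 3.475 0.47 -0.595
vertex 3.798 -0.282 -0.272
endloop
endfacet
facet normal -0.456 -0.510 -0.730
outer loop
vertex 2.978 -0.086 -1.391
vertex 3.302 -0.838 -1.068
vertex 2.542 -0.438 -0.873
endloop
endfacet
facet normal -0.683 0.726 -0.081
outer loop
vertex 2.978 -0.086 -1.391
vertex 2.542 -0.438 -0.873
vertex 3.475 0.47 -0.595
endloop
endfacet
facet normal -0.683 0.726 -0.080
outer loop
vertex 3.475 0.47 -0.595
vertex 2.542 -0.438 -0.873
vertex 3.039 0.117 -0.077
endloop
endfacet
facet normal 0.455 0.509 0.730
outer loop
vertex 3.475 0.47 -0.595
vertex 3.039 0.117 -0.077
vertex 3.798 -0.282 -0.272
endloop
endfacet
facet normal -0.456 -0.510 -0.730
outer loop
vertex 2.542 -0.438 -0.873
vertex 3.302 -0.838 -1.068
vertex 2.678 -1.092 -0.501
endloop
endfacet
facet normal -0.872 0.092 0.480
outer loop
vertex 2.542 -0.438 -0.873
vertex 2.678 -1.092 -0.501
vertex 3.039 0.117 -0.077
endloop
endfacet
facet normal -0.872 0.092 0.480
outer loop
vertex 3.039 0.117 -0.077
vertex 2.678 -1.092 -0.501
vertex 3.174 -0.536 0.294
endloop
endfacet
facet normal 0.455 0.509 0.730
outer loop
vertex 3.039 0.117 -0.077
vertex 3.174 -0.536 0.294
vertex 3.798 -0.282 -0.272
endloop
endfacet
facet normal -0.456 -0.509 -0.730
outer loop
vertex 2.678 -1.092 -0.501
vertex 3.302 -0.838 -1.068
vertex 3.284 -1.554 -0.557
endloop
endfacet
facet normal -0.404 -0.612 0.680
outer loop
vertex 2.678 -1.092 -0.501
vertex 3.284 -1.554 -0.557
vertex 3.174 -0.536 0.294
endloop
endfacet
facet normal -0.405 -0.612 0.680
outer loop
vertex 3.174 -0.536 0.294
vertex 3.284 -1.554 -0.557
vertex 3.78 -0.998 0.239
endloop
endfacet
facet normal 0.455 0.510 0.730
outer loop
vertex 3.174 -0.536 0.294
vertex 3.78 -0.998 0.239
vertex 3.798 -0.282 -0.272
endloop
endfacet
facet normal -0.456 -0.510 -0.730
outer loop
vertex 3.284 -1.554 -0.557
vertex 3.302 -0.838 -1.068
vertex 3.903 -1.477 -0.997
endloop
endfacet
facet normal 0.368 -0.854 0.368
outer loop
vertex 3.284 -1.554 -0.557
vertex 3.903 -1.477 -0.997
vertex 3.78 -0.998 0.239
endloop
endfacet
facet normal 0.368 -0.854 0.368
outer loop
vertex 3.78 -0.998 0.239
vertex 3.903 -1.477 -0.997
vertex 4.399 -0.921 -0.201
endloop
endfacet
facet normal 0.456 0.510 0.730
outer loop
vertex 3.78 -0.998 0.239
vertex 4.399 -0.921 -0.201
vertex 3.798 -0.282 -0.272
endloop
endfacet

endsolid


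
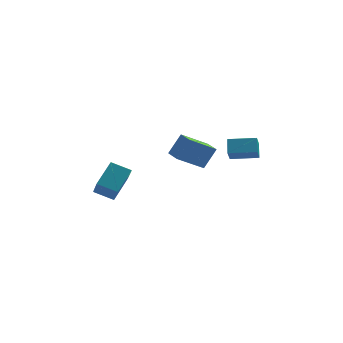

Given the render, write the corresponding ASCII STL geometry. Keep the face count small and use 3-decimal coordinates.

solid 
facet normal -0.788 -0.301 0.536
outer loop
vertex 0.572 -2.883 3.739
vertex 0.138 -1.898 3.654
vertex -0.07 -3.267 2.58
endloop
endfacet
facet normal 0.403 -0.912 0.079
outer loop
vertex 1.302 -2.742 1.646
vertex 0.572 -2.883 3.739
vertex -0.07 -3.267 2.58
endloop
endfacet
facet normal -0.789 -0.301 0.536
outer loop
vertex -0.07 -3.267 2.58
vertex 0.138 -1.898 3.654
vertex -0.504 -2.282 2.494
endloop
endfacet
facet normal -0.465 -0.278 -0.840
outer loop
vertex -0.504 -2.282 2.494
vertex 1.302 -2.742 1.646
vertex -0.07 -3.267 2.58
endloop
endfacet
facet normal 0.466 0.278 0.840
outer loop
vertex 0.572 -2.883 3.739
vertex 1.51 -1.373 2.72
vertex 0.138 -1.898 3.654
endloop
endfacet
facet normal 0.403 -0.912 0.079
outer loop
vertex 1.944 -2.358 2.806
vertex 0.572 -2.883 3.739
vertex 1.302 -2.742 1.646
endloop
endfacet
facet normal 0.465 0.278 0.840
outer loop
vertex 1.944 -2.358 2.806
vertex 1.51 -1.373 2.72
vertex 0.572 -2.883 3.739
endloop
endfacet
facet normal -0.403 0.912 -0.079
outer loop
vertex 0.138 -1.898 3.654
vertex 1.51 -1.373 2.72
vertex -0.504 -2.282 2.494
endloop
endfacet
facet normal -0.465 -0.278 -0.840
outer loop
vertex 0.868 -1.757 1.561
vertex 1.302 -2.742 1.646
vertex -0.504 -2.282 2.494
endloop
endfacet
facet normal -0.403 0.912 -0.079
outer loop
vertex -0.504 -2.282 2.494
vertex 1.51 -1.373 2.72
vertex 0.868 -1.757 1.561
endloop
endfacet
facet normal 0.789 0.301 -0.536
outer loop
vertex 0.868 -1.757 1.561
vertex 1.944 -2.358 2.806
vertex 1.302 -2.742 1.646
endloop
endfacet
facet normal 0.789 0.301 -0.536
outer loop
vertex 1.51 -1.373 2.72
vertex 1.944 -2.358 2.806
vertex 0.868 -1.757 1.561
endloop
endfacet
facet normal -0.990 0.094 -0.102
outer loop
vertex 2.545 -1.221 1.959
vertex 2.547 -0.474 2.624
vertex 2.688 -0.543 1.197
endloop
endfacet
facet normal -0.001 -0.747 -0.665
outer loop
vertex 4.213 -0.686 1.356
vertex 2.545 -1.221 1.959
vertex 2.688 -0.543 1.197
endloop
endfacet
facet normal -0.990 0.094 -0.102
outer loop
vertex 2.688 -0.543 1.197
vertex 2.547 -0.474 2.624
vertex 2.69 0.204 1.862
endloop
endfacet
facet normal 0.139 0.658 -0.740
outer loop
vertex 2.69 0.204 1.862
vertex 4.213 -0.686 1.356
vertex 2.688 -0.543 1.197
endloop
endfacet
facet normal -0.139 -0.658 0.740
outer loop
vertex 2.545 -1.221 1.959
vertex 4.072 -0.617 2.783
vertex 2.547 -0.474 2.624
endloop
endfacet
facet normal -0.001 -0.747 -0.665
outer loop
vertex 4.07 -1.364 2.118
vertex 2.545 -1.221 1.959
vertex 4.213 -0.686 1.356
endloop
endfacet
facet normal -0.139 -0.658 0.740
outer loop
vertex 4.07 -1.364 2.118
vertex 4.072 -0.617 2.783
vertex 2.545 -1.221 1.959
endloop
endfacet
facet normal 0.001 0.747 0.665
outer loop
vertex 2.547 -0.474 2.624
vertex 4.072 -0.617 2.783
vertex 2.69 0.204 1.862
endloop
endfacet
facet normal 0.139 0.658 -0.740
outer loop
vertex 4.215 0.061 2.021
vertex 4.213 -0.686 1.356
vertex 2.69 0.204 1.862
endloop
endfacet
facet normal 0.001 0.747 0.665
outer loop
vertex 2.69 0.204 1.862
vertex 4.072 -0.617 2.783
vertex 4.215 0.061 2.021
endloop
endfacet
facet normal 0.990 -0.094 0.102
outer loop
vertex 4.215 0.061 2.021
vertex 4.07 -1.364 2.118
vertex 4.213 -0.686 1.356
endloop
endfacet
facet normal 0.990 -0.094 0.102
outer loop
vertex 4.072 -0.617 2.783
vertex 4.07 -1.364 2.118
vertex 4.215 0.061 2.021
endloop
endfacet
facet normal -0.417 -0.681 -0.602
outer loop
vertex -3.101 -2.4 -0.284
vertex -4.188 -2.147 0.183
vertex -3.349 -1.13 -1.549
endloop
endfacet
facet normal 0.898 -0.209 -0.386
outer loop
vertex -2.652 0.007 -0.543
vertex -3.101 -2.4 -0.284
vertex -3.349 -1.13 -1.549
endloop
endfacet
facet normal -0.418 -0.681 -0.602
outer loop
vertex -3.349 -1.13 -1.549
vertex -4.188 -2.147 0.183
vertex -4.436 -0.877 -1.081
endloop
endfacet
facet normal -0.137 0.702 -0.699
outer loop
vertex -4.436 -0.877 -1.081
vertex -2.652 0.007 -0.543
vertex -3.349 -1.13 -1.549
endloop
endfacet
facet normal 0.137 -0.702 0.699
outer loop
vertex -3.101 -2.4 -0.284
vertex -3.491 -1.01 1.189
vertex -4.188 -2.147 0.183
endloop
endfacet
facet normal 0.898 -0.209 -0.386
outer loop
vertex -2.404 -1.263 0.721
vertex -3.101 -2.4 -0.284
vertex -2.652 0.007 -0.543
endloop
endfacet
facet normal 0.137 -0.702 0.699
outer loop
vertex -2.404 -1.263 0.721
vertex -3.491 -1.01 1.189
vertex -3.101 -2.4 -0.284
endloop
endfacet
facet normal -0.898 0.209 0.386
outer loop
vertex -4.188 -2.147 0.183
vertex -3.491 -1.01 1.189
vertex -4.436 -0.877 -1.081
endloop
endfacet
facet normal -0.137 0.702 -0.699
outer loop
vertex -3.739 0.26 -0.076
vertex -2.652 0.007 -0.543
vertex -4.436 -0.877 -1.081
endloop
endfacet
facet normal -0.898 0.209 0.386
outer loop
vertex -4.436 -0.877 -1.081
vertex -3.491 -1.01 1.189
vertex -3.739 0.26 -0.076
endloop
endfacet
facet normal 0.417 0.681 0.602
outer loop
vertex -3.739 0.26 -0.076
vertex -2.404 -1.263 0.721
vertex -2.652 0.007 -0.543
endloop
endfacet
facet normal 0.418 0.681 0.602
outer loop
vertex -3.491 -1.01 1.189
vertex -2.404 -1.263 0.721
vertex -3.739 0.26 -0.076
endloop
endfacet

endsolid


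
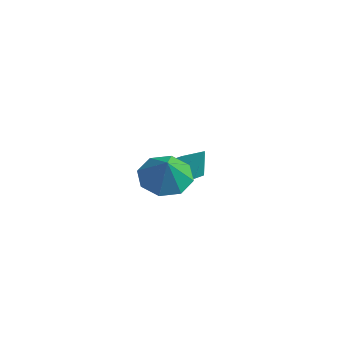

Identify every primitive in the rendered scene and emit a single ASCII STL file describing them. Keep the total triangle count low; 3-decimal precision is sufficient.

solid 
facet normal -0.455 -0.331 -0.827
outer loop
vertex -1.899 2.347 -2.309
vertex -2.481 2.545 -2.068
vertex -2.117 2.957 -2.433
endloop
endfacet
facet normal 0.944 0.322 -0.074
outer loop
vertex -1.899 2.347 -2.309
vertex -2.117 2.957 -2.433
vertex -1.999 2.895 -1.192
endloop
endfacet
facet normal -0.455 -0.331 -0.827
outer loop
vertex -2.117 2.957 -2.433
vertex -2.481 2.545 -2.068
vertex -2.698 3.156 -2.193
endloop
endfacet
facet normal 0.330 0.944 0.016
outer loop
vertex -2.117 2.957 -2.433
vertex -2.698 3.156 -2.193
vertex -1.999 2.895 -1.192
endloop
endfacet
facet normal -0.454 -0.331 -0.827
outer loop
vertex -2.698 3.156 -2.193
vertex -2.481 2.545 -2.068
vertex -3.063 2.744 -1.828
endloop
endfacet
facet normal -0.399 0.780 0.482
outer loop
vertex -2.698 3.156 -2.193
vertex -3.063 2.744 -1.828
vertex -1.999 2.895 -1.192
endloop
endfacet
facet normal -0.454 -0.330 -0.828
outer loop
vertex -3.063 2.744 -1.828
vertex -2.481 2.545 -2.068
vertex -2.845 2.133 -1.704
endloop
endfacet
facet normal -0.512 -0.008 0.859
outer loop
vertex -3.063 2.744 -1.828
vertex -2.845 2.133 -1.704
vertex -1.999 2.895 -1.192
endloop
endfacet
facet normal -0.455 -0.329 -0.828
outer loop
vertex -2.845 2.133 -1.704
vertex -2.481 2.545 -2.068
vertex -2.264 1.934 -1.944
endloop
endfacet
facet normal 0.102 -0.630 0.770
outer loop
vertex -2.845 2.133 -1.704
vertex -2.264 1.934 -1.944
vertex -1.999 2.895 -1.192
endloop
endfacet
facet normal -0.455 -0.329 -0.827
outer loop
vertex -2.264 1.934 -1.944
vertex -2.481 2.545 -2.068
vertex -1.899 2.347 -2.309
endloop
endfacet
facet normal 0.831 -0.466 0.303
outer loop
vertex -2.264 1.934 -1.944
vertex -1.899 2.347 -2.309
vertex -1.999 2.895 -1.192
endloop
endfacet
facet normal -0.493 0.313 -0.812
outer loop
vertex 2.159 -1.396 0.065
vertex 1.396 -1.41 0.523
vertex 2.029 -0.802 0.373
endloop
endfacet
facet normal 0.977 0.125 0.171
outer loop
vertex 2.159 -1.396 0.065
vertex 2.029 -0.802 0.373
vertex 1.964 -1.77 1.457
endloop
endfacet
facet normal -0.493 0.313 -0.812
outer loop
vertex 2.029 -0.802 0.373
vertex 1.396 -1.41 0.523
vertex 1.528 -0.565 0.769
endloop
endfacet
facet normal 0.665 0.537 0.519
outer loop
vertex 2.029 -0.802 0.373
vertex 1.528 -0.565 0.769
vertex 1.964 -1.77 1.457
endloop
endfacet
facet normal -0.494 0.313 -0.811
outer loop
vertex 1.528 -0.565 0.769
vertex 1.396 -1.41 0.523
vertex 0.95 -0.823 1.021
endloop
endfacet
facet normal 0.131 0.527 0.840
outer loop
vertex 1.528 -0.565 0.769
vertex 0.95 -0.823 1.021
vertex 1.964 -1.77 1.457
endloop
endfacet
facet normal -0.494 0.313 -0.811
outer loop
vertex 0.95 -0.823 1.021
vertex 1.396 -1.41 0.523
vertex 0.633 -1.425 0.982
endloop
endfacet
facet normal -0.311 0.102 0.945
outer loop
vertex 0.95 -0.823 1.021
vertex 0.633 -1.425 0.982
vertex 1.964 -1.77 1.457
endloop
endfacet
facet normal -0.494 0.312 -0.811
outer loop
vertex 0.633 -1.425 0.982
vertex 1.396 -1.41 0.523
vertex 0.764 -2.018 0.674
endloop
endfacet
facet normal -0.403 -0.490 0.773
outer loop
vertex 0.633 -1.425 0.982
vertex 0.764 -2.018 0.674
vertex 1.964 -1.77 1.457
endloop
endfacet
facet normal -0.494 0.312 -0.812
outer loop
vertex 0.764 -2.018 0.674
vertex 1.396 -1.41 0.523
vertex 1.265 -2.255 0.278
endloop
endfacet
facet normal -0.091 -0.901 0.424
outer loop
vertex 0.764 -2.018 0.674
vertex 1.265 -2.255 0.278
vertex 1.964 -1.77 1.457
endloop
endfacet
facet normal -0.494 0.312 -0.812
outer loop
vertex 1.265 -2.255 0.278
vertex 1.396 -1.41 0.523
vertex 1.842 -1.998 0.026
endloop
endfacet
facet normal 0.442 -0.891 0.104
outer loop
vertex 1.265 -2.255 0.278
vertex 1.842 -1.998 0.026
vertex 1.964 -1.77 1.457
endloop
endfacet
facet normal -0.493 0.312 -0.812
outer loop
vertex 1.842 -1.998 0.026
vertex 1.396 -1.41 0.523
vertex 2.159 -1.396 0.065
endloop
endfacet
facet normal 0.885 -0.466 -0.001
outer loop
vertex 1.842 -1.998 0.026
vertex 2.159 -1.396 0.065
vertex 1.964 -1.77 1.457
endloop
endfacet

endsolid


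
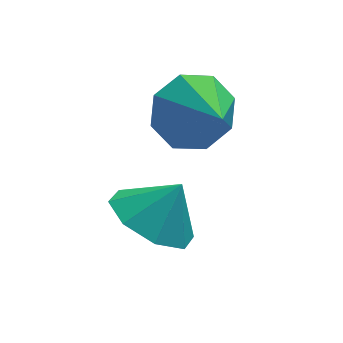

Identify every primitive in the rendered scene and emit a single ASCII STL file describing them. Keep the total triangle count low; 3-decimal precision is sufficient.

solid 
facet normal -0.563 -0.113 -0.819
outer loop
vertex 0.257 -4.016 -0.894
vertex -0.534 -3.861 -0.372
vertex 0.073 -3.305 -0.866
endloop
endfacet
facet normal 0.966 0.247 0.077
outer loop
vertex 0.257 -4.016 -0.894
vertex 0.073 -3.305 -0.866
vertex 0.074 -3.739 0.512
endloop
endfacet
facet normal -0.562 -0.114 -0.819
outer loop
vertex 0.073 -3.305 -0.866
vertex -0.534 -3.861 -0.372
vertex -0.467 -2.92 -0.549
endloop
endfacet
facet normal 0.650 0.725 0.228
outer loop
vertex 0.073 -3.305 -0.866
vertex -0.467 -2.92 -0.549
vertex 0.074 -3.739 0.512
endloop
endfacet
facet normal -0.563 -0.114 -0.818
outer loop
vertex -0.467 -2.92 -0.549
vertex -0.534 -3.861 -0.372
vertex -1.045 -3.086 -0.128
endloop
endfacet
facet normal 0.164 0.820 0.549
outer loop
vertex -0.467 -2.92 -0.549
vertex -1.045 -3.086 -0.128
vertex 0.074 -3.739 0.512
endloop
endfacet
facet normal -0.563 -0.113 -0.819
outer loop
vertex -1.045 -3.086 -0.128
vertex -0.534 -3.861 -0.372
vertex -1.325 -3.707 0.15
endloop
endfacet
facet normal -0.210 0.477 0.854
outer loop
vertex -1.045 -3.086 -0.128
vertex -1.325 -3.707 0.15
vertex 0.074 -3.739 0.512
endloop
endfacet
facet normal -0.563 -0.113 -0.819
outer loop
vertex -1.325 -3.707 0.15
vertex -0.534 -3.861 -0.372
vertex -1.141 -4.417 0.122
endloop
endfacet
facet normal -0.251 -0.103 0.962
outer loop
vertex -1.325 -3.707 0.15
vertex -1.141 -4.417 0.122
vertex 0.074 -3.739 0.512
endloop
endfacet
facet normal -0.563 -0.113 -0.819
outer loop
vertex -1.141 -4.417 0.122
vertex -0.534 -3.861 -0.372
vertex -0.601 -4.802 -0.196
endloop
endfacet
facet normal 0.064 -0.581 0.811
outer loop
vertex -1.141 -4.417 0.122
vertex -0.601 -4.802 -0.196
vertex 0.074 -3.739 0.512
endloop
endfacet
facet normal -0.562 -0.113 -0.819
outer loop
vertex -0.601 -4.802 -0.196
vertex -0.534 -3.861 -0.372
vertex -0.022 -4.636 -0.616
endloop
endfacet
facet normal 0.550 -0.676 0.491
outer loop
vertex -0.601 -4.802 -0.196
vertex -0.022 -4.636 -0.616
vertex 0.074 -3.739 0.512
endloop
endfacet
facet normal -0.563 -0.114 -0.819
outer loop
vertex -0.022 -4.636 -0.616
vertex -0.534 -3.861 -0.372
vertex 0.257 -4.016 -0.894
endloop
endfacet
facet normal 0.925 -0.333 0.186
outer loop
vertex -0.022 -4.636 -0.616
vertex 0.257 -4.016 -0.894
vertex 0.074 -3.739 0.512
endloop
endfacet
facet normal -0.263 0.820 -0.508
outer loop
vertex 0.979 -1.915 2.078
vertex 0.499 -2.434 1.489
vertex 0.311 -2.004 2.28
endloop
endfacet
facet normal 0.284 0.045 0.958
outer loop
vertex 0.979 -1.915 2.078
vertex 0.311 -2.004 2.28
vertex 0.861 -3.566 2.191
endloop
endfacet
facet normal -0.262 0.820 -0.508
outer loop
vertex 0.311 -2.004 2.28
vertex 0.499 -2.434 1.489
vertex -0.248 -2.344 2.019
endloop
endfacet
facet normal -0.331 -0.169 0.928
outer loop
vertex 0.311 -2.004 2.28
vertex -0.248 -2.344 2.019
vertex 0.861 -3.566 2.191
endloop
endfacet
facet normal -0.262 0.820 -0.509
outer loop
vertex -0.248 -2.344 2.019
vertex 0.499 -2.434 1.489
vertex -0.368 -2.737 1.447
endloop
endfacet
facet normal -0.671 -0.538 0.510
outer loop
vertex -0.248 -2.344 2.019
vertex -0.368 -2.737 1.447
vertex 0.861 -3.566 2.191
endloop
endfacet
facet normal -0.262 0.820 -0.509
outer loop
vertex -0.368 -2.737 1.447
vertex 0.499 -2.434 1.489
vertex 0.019 -2.953 0.9
endloop
endfacet
facet normal -0.538 -0.841 -0.049
outer loop
vertex -0.368 -2.737 1.447
vertex 0.019 -2.953 0.9
vertex 0.861 -3.566 2.191
endloop
endfacet
facet normal -0.263 0.820 -0.509
outer loop
vertex 0.019 -2.953 0.9
vertex 0.499 -2.434 1.489
vertex 0.688 -2.864 0.698
endloop
endfacet
facet normal -0.008 -0.905 -0.425
outer loop
vertex 0.019 -2.953 0.9
vertex 0.688 -2.864 0.698
vertex 0.861 -3.566 2.191
endloop
endfacet
facet normal -0.261 0.821 -0.508
outer loop
vertex 0.688 -2.864 0.698
vertex 0.499 -2.434 1.489
vertex 1.246 -2.524 0.96
endloop
endfacet
facet normal 0.606 -0.690 -0.395
outer loop
vertex 0.688 -2.864 0.698
vertex 1.246 -2.524 0.96
vertex 0.861 -3.566 2.191
endloop
endfacet
facet normal -0.262 0.820 -0.509
outer loop
vertex 1.246 -2.524 0.96
vertex 0.499 -2.434 1.489
vertex 1.367 -2.131 1.531
endloop
endfacet
facet normal 0.946 -0.323 0.022
outer loop
vertex 1.246 -2.524 0.96
vertex 1.367 -2.131 1.531
vertex 0.861 -3.566 2.191
endloop
endfacet
facet normal -0.262 0.820 -0.509
outer loop
vertex 1.367 -2.131 1.531
vertex 0.499 -2.434 1.489
vertex 0.979 -1.915 2.078
endloop
endfacet
facet normal 0.812 -0.018 0.583
outer loop
vertex 1.367 -2.131 1.531
vertex 0.979 -1.915 2.078
vertex 0.861 -3.566 2.191
endloop
endfacet

endsolid


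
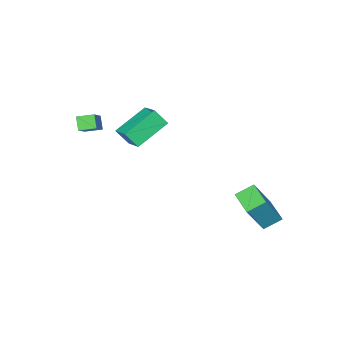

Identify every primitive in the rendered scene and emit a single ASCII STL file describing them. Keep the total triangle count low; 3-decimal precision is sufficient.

solid 
facet normal -0.363 0.496 -0.789
outer loop
vertex -1.708 -1.765 1.268
vertex 0.105 -2.014 0.278
vertex -2.144 -2.901 0.755
endloop
endfacet
facet normal -0.871 0.119 0.476
outer loop
vertex -1.745 -3.446 1.622
vertex -1.708 -1.765 1.268
vertex -2.144 -2.901 0.755
endloop
endfacet
facet normal -0.363 0.496 -0.789
outer loop
vertex -2.144 -2.901 0.755
vertex 0.105 -2.014 0.278
vertex -0.331 -3.149 -0.235
endloop
endfacet
facet normal -0.330 -0.860 -0.389
outer loop
vertex -0.331 -3.149 -0.235
vertex -1.745 -3.446 1.622
vertex -2.144 -2.901 0.755
endloop
endfacet
facet normal 0.330 0.860 0.389
outer loop
vertex -1.708 -1.765 1.268
vertex 0.504 -2.559 1.145
vertex 0.105 -2.014 0.278
endloop
endfacet
facet normal -0.871 0.119 0.476
outer loop
vertex -1.309 -2.311 2.135
vertex -1.708 -1.765 1.268
vertex -1.745 -3.446 1.622
endloop
endfacet
facet normal 0.330 0.860 0.389
outer loop
vertex -1.309 -2.311 2.135
vertex 0.504 -2.559 1.145
vertex -1.708 -1.765 1.268
endloop
endfacet
facet normal 0.871 -0.120 -0.476
outer loop
vertex 0.105 -2.014 0.278
vertex 0.504 -2.559 1.145
vertex -0.331 -3.149 -0.235
endloop
endfacet
facet normal -0.331 -0.860 -0.389
outer loop
vertex 0.068 -3.695 0.632
vertex -1.745 -3.446 1.622
vertex -0.331 -3.149 -0.235
endloop
endfacet
facet normal 0.871 -0.119 -0.476
outer loop
vertex -0.331 -3.149 -0.235
vertex 0.504 -2.559 1.145
vertex 0.068 -3.695 0.632
endloop
endfacet
facet normal 0.363 -0.496 0.789
outer loop
vertex 0.068 -3.695 0.632
vertex -1.309 -2.311 2.135
vertex -1.745 -3.446 1.622
endloop
endfacet
facet normal 0.363 -0.496 0.789
outer loop
vertex 0.504 -2.559 1.145
vertex -1.309 -2.311 2.135
vertex 0.068 -3.695 0.632
endloop
endfacet
facet normal -0.320 -0.519 0.793
outer loop
vertex 3.441 -2.777 3.68
vertex 2.832 -2.161 3.838
vertex 2.166 -3.744 2.532
endloop
endfacet
facet normal 0.692 -0.700 -0.179
outer loop
vertex 2.428 -3.319 1.882
vertex 3.441 -2.777 3.68
vertex 2.166 -3.744 2.532
endloop
endfacet
facet normal -0.319 -0.520 0.793
outer loop
vertex 2.166 -3.744 2.532
vertex 2.832 -2.161 3.838
vertex 1.557 -3.129 2.69
endloop
endfacet
facet normal -0.647 -0.492 -0.582
outer loop
vertex 1.557 -3.129 2.69
vertex 2.428 -3.319 1.882
vertex 2.166 -3.744 2.532
endloop
endfacet
facet normal 0.648 0.491 0.582
outer loop
vertex 3.441 -2.777 3.68
vertex 3.094 -1.736 3.188
vertex 2.832 -2.161 3.838
endloop
endfacet
facet normal 0.692 -0.699 -0.179
outer loop
vertex 3.703 -2.351 3.03
vertex 3.441 -2.777 3.68
vertex 2.428 -3.319 1.882
endloop
endfacet
facet normal 0.647 0.491 0.583
outer loop
vertex 3.703 -2.351 3.03
vertex 3.094 -1.736 3.188
vertex 3.441 -2.777 3.68
endloop
endfacet
facet normal -0.692 0.700 0.179
outer loop
vertex 2.832 -2.161 3.838
vertex 3.094 -1.736 3.188
vertex 1.557 -3.129 2.69
endloop
endfacet
facet normal -0.648 -0.491 -0.583
outer loop
vertex 1.819 -2.703 2.04
vertex 2.428 -3.319 1.882
vertex 1.557 -3.129 2.69
endloop
endfacet
facet normal -0.692 0.699 0.179
outer loop
vertex 1.557 -3.129 2.69
vertex 3.094 -1.736 3.188
vertex 1.819 -2.703 2.04
endloop
endfacet
facet normal 0.320 0.519 -0.793
outer loop
vertex 1.819 -2.703 2.04
vertex 3.703 -2.351 3.03
vertex 2.428 -3.319 1.882
endloop
endfacet
facet normal 0.319 0.520 -0.792
outer loop
vertex 3.094 -1.736 3.188
vertex 3.703 -2.351 3.03
vertex 1.819 -2.703 2.04
endloop
endfacet
facet normal -0.753 0.435 0.494
outer loop
vertex -2.922 2.95 -1.55
vertex -2.337 4.29 -1.839
vertex -4.058 3.053 -3.372
endloop
endfacet
facet normal -0.393 -0.899 0.194
outer loop
vertex -3.223 2.57 -3.921
vertex -2.922 2.95 -1.55
vertex -4.058 3.053 -3.372
endloop
endfacet
facet normal -0.753 0.435 0.494
outer loop
vertex -4.058 3.053 -3.372
vertex -2.337 4.29 -1.839
vertex -3.474 4.393 -3.661
endloop
endfacet
facet normal -0.529 0.048 -0.847
outer loop
vertex -3.474 4.393 -3.661
vertex -3.223 2.57 -3.921
vertex -4.058 3.053 -3.372
endloop
endfacet
facet normal 0.529 -0.048 0.847
outer loop
vertex -2.922 2.95 -1.55
vertex -1.502 3.807 -2.388
vertex -2.337 4.29 -1.839
endloop
endfacet
facet normal -0.392 -0.899 0.194
outer loop
vertex -2.086 2.467 -2.099
vertex -2.922 2.95 -1.55
vertex -3.223 2.57 -3.921
endloop
endfacet
facet normal 0.529 -0.048 0.847
outer loop
vertex -2.086 2.467 -2.099
vertex -1.502 3.807 -2.388
vertex -2.922 2.95 -1.55
endloop
endfacet
facet normal 0.392 0.899 -0.194
outer loop
vertex -2.337 4.29 -1.839
vertex -1.502 3.807 -2.388
vertex -3.474 4.393 -3.661
endloop
endfacet
facet normal -0.529 0.048 -0.847
outer loop
vertex -2.638 3.91 -4.21
vertex -3.223 2.57 -3.921
vertex -3.474 4.393 -3.661
endloop
endfacet
facet normal 0.392 0.899 -0.194
outer loop
vertex -3.474 4.393 -3.661
vertex -1.502 3.807 -2.388
vertex -2.638 3.91 -4.21
endloop
endfacet
facet normal 0.753 -0.435 -0.494
outer loop
vertex -2.638 3.91 -4.21
vertex -2.086 2.467 -2.099
vertex -3.223 2.57 -3.921
endloop
endfacet
facet normal 0.753 -0.435 -0.494
outer loop
vertex -1.502 3.807 -2.388
vertex -2.086 2.467 -2.099
vertex -2.638 3.91 -4.21
endloop
endfacet

endsolid
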